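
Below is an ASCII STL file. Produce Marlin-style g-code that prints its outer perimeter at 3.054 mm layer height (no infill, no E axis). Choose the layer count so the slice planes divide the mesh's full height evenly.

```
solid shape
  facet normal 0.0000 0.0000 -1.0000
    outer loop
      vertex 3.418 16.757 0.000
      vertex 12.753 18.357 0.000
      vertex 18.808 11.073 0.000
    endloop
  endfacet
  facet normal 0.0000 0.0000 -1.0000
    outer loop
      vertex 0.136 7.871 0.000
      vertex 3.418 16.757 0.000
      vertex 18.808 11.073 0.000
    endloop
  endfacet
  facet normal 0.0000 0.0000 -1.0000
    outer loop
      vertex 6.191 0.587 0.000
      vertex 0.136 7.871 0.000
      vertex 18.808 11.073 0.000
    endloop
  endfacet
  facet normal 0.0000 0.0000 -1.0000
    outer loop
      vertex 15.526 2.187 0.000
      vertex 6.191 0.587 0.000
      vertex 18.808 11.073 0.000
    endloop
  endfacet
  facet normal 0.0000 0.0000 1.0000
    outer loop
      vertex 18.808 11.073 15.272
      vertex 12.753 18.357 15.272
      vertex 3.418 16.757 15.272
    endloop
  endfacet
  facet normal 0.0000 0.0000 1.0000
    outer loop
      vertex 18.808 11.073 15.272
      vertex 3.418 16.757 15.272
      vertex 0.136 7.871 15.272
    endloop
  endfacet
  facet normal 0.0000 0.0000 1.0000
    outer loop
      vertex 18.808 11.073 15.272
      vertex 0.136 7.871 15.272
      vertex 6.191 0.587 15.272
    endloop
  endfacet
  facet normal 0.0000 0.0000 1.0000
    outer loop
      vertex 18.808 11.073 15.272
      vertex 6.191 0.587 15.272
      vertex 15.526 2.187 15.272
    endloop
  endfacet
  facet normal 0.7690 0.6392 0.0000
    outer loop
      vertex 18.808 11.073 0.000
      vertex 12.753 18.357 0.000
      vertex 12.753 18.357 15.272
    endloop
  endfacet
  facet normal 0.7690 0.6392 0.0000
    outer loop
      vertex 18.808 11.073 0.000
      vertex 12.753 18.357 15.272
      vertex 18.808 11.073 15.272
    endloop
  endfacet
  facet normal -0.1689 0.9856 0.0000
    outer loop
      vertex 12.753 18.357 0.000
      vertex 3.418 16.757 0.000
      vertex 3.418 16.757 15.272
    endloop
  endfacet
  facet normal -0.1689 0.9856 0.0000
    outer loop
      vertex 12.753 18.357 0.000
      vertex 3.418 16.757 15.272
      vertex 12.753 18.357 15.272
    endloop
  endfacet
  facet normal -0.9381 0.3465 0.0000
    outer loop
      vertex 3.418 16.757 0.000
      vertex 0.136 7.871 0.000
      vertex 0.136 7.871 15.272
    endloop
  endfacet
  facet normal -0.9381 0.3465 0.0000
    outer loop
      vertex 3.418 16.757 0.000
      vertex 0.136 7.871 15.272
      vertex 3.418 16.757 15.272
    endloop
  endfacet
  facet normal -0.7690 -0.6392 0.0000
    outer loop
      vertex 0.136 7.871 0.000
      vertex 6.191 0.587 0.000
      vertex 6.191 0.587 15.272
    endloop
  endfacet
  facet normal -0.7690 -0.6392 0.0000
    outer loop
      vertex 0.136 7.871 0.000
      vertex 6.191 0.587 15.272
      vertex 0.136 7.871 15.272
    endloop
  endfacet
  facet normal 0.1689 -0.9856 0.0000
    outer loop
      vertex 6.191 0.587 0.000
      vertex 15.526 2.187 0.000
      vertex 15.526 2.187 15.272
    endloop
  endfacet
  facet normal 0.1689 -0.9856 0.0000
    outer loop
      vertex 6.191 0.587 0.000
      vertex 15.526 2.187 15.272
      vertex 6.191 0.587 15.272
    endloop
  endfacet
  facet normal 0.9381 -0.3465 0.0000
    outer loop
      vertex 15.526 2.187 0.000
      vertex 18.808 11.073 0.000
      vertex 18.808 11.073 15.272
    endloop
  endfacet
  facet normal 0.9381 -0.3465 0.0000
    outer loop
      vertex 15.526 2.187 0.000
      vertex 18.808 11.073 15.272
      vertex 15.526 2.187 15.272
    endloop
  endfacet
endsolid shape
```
; perimeter-only toolpath
G21 ; units = mm
G90 ; absolute positioning
G28 ; home
; layer 1
G0 Z3.054
G0 X18.808 Y11.073
G1 X12.753 Y18.357
G1 X3.418 Y16.757
G1 X0.136 Y7.871
G1 X6.191 Y0.587
G1 X15.526 Y2.187
G1 X18.808 Y11.073
; layer 2
G0 Z6.109
G0 X18.808 Y11.073
G1 X12.753 Y18.357
G1 X3.418 Y16.757
G1 X0.136 Y7.871
G1 X6.191 Y0.587
G1 X15.526 Y2.187
G1 X18.808 Y11.073
; layer 3
G0 Z9.163
G0 X18.808 Y11.073
G1 X12.753 Y18.357
G1 X3.418 Y16.757
G1 X0.136 Y7.871
G1 X6.191 Y0.587
G1 X15.526 Y2.187
G1 X18.808 Y11.073
; layer 4
G0 Z12.218
G0 X18.808 Y11.073
G1 X12.753 Y18.357
G1 X3.418 Y16.757
G1 X0.136 Y7.871
G1 X6.191 Y0.587
G1 X15.526 Y2.187
G1 X18.808 Y11.073
; layer 5
G0 Z15.272
G0 X18.808 Y11.073
G1 X12.753 Y18.357
G1 X3.418 Y16.757
G1 X0.136 Y7.871
G1 X6.191 Y0.587
G1 X15.526 Y2.187
G1 X18.808 Y11.073
M2 ; end

The solid is a regular 6-sided prism (a cylinder approximated with 6 flat sides), circumscribed radius ≈ 9.47 mm, height ≈ 15.3 mm. Slicing at Δz = 3.054 mm — 5 equal slices spanning the solid's height, so layer i sits at z = i·h/5 — gives 5 non-empty perimeters. Each is a 6-segment closed polygon; G0 lifts to the layer z and rapids to the start vertex, then G1 traces the edges.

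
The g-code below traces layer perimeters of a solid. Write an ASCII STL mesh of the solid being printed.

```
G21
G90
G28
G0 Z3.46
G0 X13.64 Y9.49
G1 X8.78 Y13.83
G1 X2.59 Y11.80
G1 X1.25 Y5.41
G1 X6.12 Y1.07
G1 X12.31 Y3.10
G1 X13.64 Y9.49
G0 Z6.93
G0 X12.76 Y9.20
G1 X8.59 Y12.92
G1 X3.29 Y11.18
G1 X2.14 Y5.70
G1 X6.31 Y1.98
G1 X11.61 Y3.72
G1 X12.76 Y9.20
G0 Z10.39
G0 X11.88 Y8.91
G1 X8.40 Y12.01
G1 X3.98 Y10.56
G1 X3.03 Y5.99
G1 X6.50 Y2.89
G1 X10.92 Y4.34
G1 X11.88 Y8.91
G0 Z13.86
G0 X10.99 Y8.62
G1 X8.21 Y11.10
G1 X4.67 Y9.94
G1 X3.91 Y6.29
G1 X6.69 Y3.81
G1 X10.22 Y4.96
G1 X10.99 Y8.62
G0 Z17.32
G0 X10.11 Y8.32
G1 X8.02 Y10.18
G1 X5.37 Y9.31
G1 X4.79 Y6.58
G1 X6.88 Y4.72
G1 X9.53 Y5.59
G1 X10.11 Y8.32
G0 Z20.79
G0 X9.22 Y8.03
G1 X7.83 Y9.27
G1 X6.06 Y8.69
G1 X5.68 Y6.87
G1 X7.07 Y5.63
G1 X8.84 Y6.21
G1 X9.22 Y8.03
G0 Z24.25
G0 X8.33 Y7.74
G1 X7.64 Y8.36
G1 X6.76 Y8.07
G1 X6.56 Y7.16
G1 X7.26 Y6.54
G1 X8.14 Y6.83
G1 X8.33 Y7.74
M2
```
solid part
  facet normal 0.0000 0.0000 -1.0000
    outer loop
      vertex 1.90 12.42 0.00
      vertex 8.97 14.74 0.00
      vertex 14.53 9.78 0.00
    endloop
  endfacet
  facet normal 0.0000 0.0000 -1.0000
    outer loop
      vertex 0.37 5.12 0.00
      vertex 1.90 12.42 0.00
      vertex 14.53 9.78 0.00
    endloop
  endfacet
  facet normal 0.0000 0.0000 -1.0000
    outer loop
      vertex 5.93 0.16 0.00
      vertex 0.37 5.12 0.00
      vertex 14.53 9.78 0.00
    endloop
  endfacet
  facet normal 0.0000 0.0000 -1.0000
    outer loop
      vertex 13.00 2.48 0.00
      vertex 5.93 0.16 0.00
      vertex 14.53 9.78 0.00
    endloop
  endfacet
  facet normal 0.6484 0.7268 0.2267
    outer loop
      vertex 14.53 9.78 0.00
      vertex 8.97 14.74 0.00
      vertex 7.45 7.45 27.72
    endloop
  endfacet
  facet normal -0.3037 0.9254 0.2267
    outer loop
      vertex 8.97 14.74 0.00
      vertex 1.90 12.42 0.00
      vertex 7.45 7.45 27.72
    endloop
  endfacet
  facet normal -0.9533 0.1998 0.2267
    outer loop
      vertex 1.90 12.42 0.00
      vertex 0.37 5.12 0.00
      vertex 7.45 7.45 27.72
    endloop
  endfacet
  facet normal -0.6484 -0.7268 0.2267
    outer loop
      vertex 0.37 5.12 0.00
      vertex 5.93 0.16 0.00
      vertex 7.45 7.45 27.72
    endloop
  endfacet
  facet normal 0.3037 -0.9254 0.2267
    outer loop
      vertex 5.93 0.16 0.00
      vertex 13.00 2.48 0.00
      vertex 7.45 7.45 27.72
    endloop
  endfacet
  facet normal 0.9533 -0.1998 0.2267
    outer loop
      vertex 13.00 2.48 0.00
      vertex 14.53 9.78 0.00
      vertex 7.45 7.45 27.72
    endloop
  endfacet
endsolid part

The G0 Z moves step by Δz≈3.46 mm. The G1 loops shrink linearly with z, so the solid tapers from its base footprint up to z≈27.7. Closing with a flat bottom cap and the tapered top and triangulating gives 10 facets — a regular 6-sided pyramid, base circumscribed radius ≈ 7.45 mm, apex at z ≈ 27.7 mm.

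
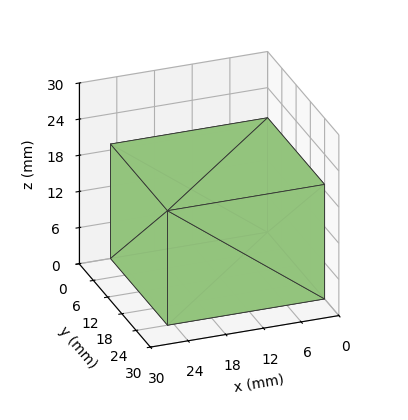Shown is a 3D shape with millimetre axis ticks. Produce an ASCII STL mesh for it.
Reading the render: the shape is a rectangular box, roughly 25 × 24 mm footprint and 19 mm tall (dimensions read to the nearest mm from the axis ticks). For the STL, each face is triangulated and given an outward normal.

solid part
  facet normal 0.0000 0.0000 -1.0000
    outer loop
      vertex 25.00 24.00 0.00
      vertex 25.00 0.00 0.00
      vertex 0.00 0.00 0.00
    endloop
  endfacet
  facet normal 0.0000 0.0000 -1.0000
    outer loop
      vertex 0.00 24.00 0.00
      vertex 25.00 24.00 0.00
      vertex 0.00 0.00 0.00
    endloop
  endfacet
  facet normal 0.0000 0.0000 1.0000
    outer loop
      vertex 0.00 0.00 19.00
      vertex 25.00 0.00 19.00
      vertex 25.00 24.00 19.00
    endloop
  endfacet
  facet normal 0.0000 0.0000 1.0000
    outer loop
      vertex 0.00 0.00 19.00
      vertex 25.00 24.00 19.00
      vertex 0.00 24.00 19.00
    endloop
  endfacet
  facet normal 0.0000 -1.0000 0.0000
    outer loop
      vertex 0.00 0.00 0.00
      vertex 25.00 0.00 0.00
      vertex 25.00 0.00 19.00
    endloop
  endfacet
  facet normal 0.0000 -1.0000 0.0000
    outer loop
      vertex 0.00 0.00 0.00
      vertex 25.00 0.00 19.00
      vertex 0.00 0.00 19.00
    endloop
  endfacet
  facet normal 0.0000 1.0000 0.0000
    outer loop
      vertex 25.00 24.00 19.00
      vertex 25.00 24.00 0.00
      vertex 0.00 24.00 0.00
    endloop
  endfacet
  facet normal 0.0000 1.0000 0.0000
    outer loop
      vertex 0.00 24.00 19.00
      vertex 25.00 24.00 19.00
      vertex 0.00 24.00 0.00
    endloop
  endfacet
  facet normal -1.0000 0.0000 0.0000
    outer loop
      vertex 0.00 24.00 19.00
      vertex 0.00 24.00 0.00
      vertex 0.00 0.00 0.00
    endloop
  endfacet
  facet normal -1.0000 0.0000 0.0000
    outer loop
      vertex 0.00 0.00 19.00
      vertex 0.00 24.00 19.00
      vertex 0.00 0.00 0.00
    endloop
  endfacet
  facet normal 1.0000 0.0000 0.0000
    outer loop
      vertex 25.00 0.00 0.00
      vertex 25.00 24.00 0.00
      vertex 25.00 24.00 19.00
    endloop
  endfacet
  facet normal 1.0000 0.0000 0.0000
    outer loop
      vertex 25.00 0.00 0.00
      vertex 25.00 24.00 19.00
      vertex 25.00 0.00 19.00
    endloop
  endfacet
endsolid part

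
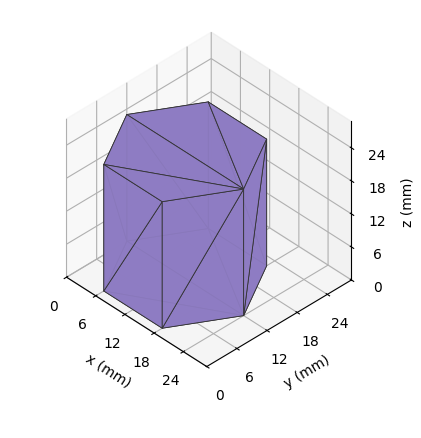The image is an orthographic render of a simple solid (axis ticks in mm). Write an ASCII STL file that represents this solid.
Reading the render: the shape is a regular 6-sided prism (a cylinder approximated with 6 flat sides), circumscribed radius ≈ 12 mm, height ≈ 23 mm (dimensions read to the nearest mm from the axis ticks). For the STL, each face is triangulated and given an outward normal.

solid part
  facet normal 0.0000 0.0000 -1.0000
    outer loop
      vertex 6.000 22.392 0.000
      vertex 18.000 22.392 0.000
      vertex 24.000 12.000 0.000
    endloop
  endfacet
  facet normal 0.0000 0.0000 -1.0000
    outer loop
      vertex 0.000 12.000 0.000
      vertex 6.000 22.392 0.000
      vertex 24.000 12.000 0.000
    endloop
  endfacet
  facet normal 0.0000 0.0000 -1.0000
    outer loop
      vertex 6.000 1.608 0.000
      vertex 0.000 12.000 0.000
      vertex 24.000 12.000 0.000
    endloop
  endfacet
  facet normal 0.0000 0.0000 -1.0000
    outer loop
      vertex 18.000 1.608 0.000
      vertex 6.000 1.608 0.000
      vertex 24.000 12.000 0.000
    endloop
  endfacet
  facet normal 0.0000 0.0000 1.0000
    outer loop
      vertex 24.000 12.000 23.000
      vertex 18.000 22.392 23.000
      vertex 6.000 22.392 23.000
    endloop
  endfacet
  facet normal 0.0000 0.0000 1.0000
    outer loop
      vertex 24.000 12.000 23.000
      vertex 6.000 22.392 23.000
      vertex 0.000 12.000 23.000
    endloop
  endfacet
  facet normal 0.0000 0.0000 1.0000
    outer loop
      vertex 24.000 12.000 23.000
      vertex 0.000 12.000 23.000
      vertex 6.000 1.608 23.000
    endloop
  endfacet
  facet normal 0.0000 0.0000 1.0000
    outer loop
      vertex 24.000 12.000 23.000
      vertex 6.000 1.608 23.000
      vertex 18.000 1.608 23.000
    endloop
  endfacet
  facet normal 0.8660 0.5000 0.0000
    outer loop
      vertex 24.000 12.000 0.000
      vertex 18.000 22.392 0.000
      vertex 18.000 22.392 23.000
    endloop
  endfacet
  facet normal 0.8660 0.5000 0.0000
    outer loop
      vertex 24.000 12.000 0.000
      vertex 18.000 22.392 23.000
      vertex 24.000 12.000 23.000
    endloop
  endfacet
  facet normal 0.0000 1.0000 0.0000
    outer loop
      vertex 18.000 22.392 0.000
      vertex 6.000 22.392 0.000
      vertex 6.000 22.392 23.000
    endloop
  endfacet
  facet normal 0.0000 1.0000 0.0000
    outer loop
      vertex 18.000 22.392 0.000
      vertex 6.000 22.392 23.000
      vertex 18.000 22.392 23.000
    endloop
  endfacet
  facet normal -0.8660 0.5000 0.0000
    outer loop
      vertex 6.000 22.392 0.000
      vertex 0.000 12.000 0.000
      vertex 0.000 12.000 23.000
    endloop
  endfacet
  facet normal -0.8660 0.5000 0.0000
    outer loop
      vertex 6.000 22.392 0.000
      vertex 0.000 12.000 23.000
      vertex 6.000 22.392 23.000
    endloop
  endfacet
  facet normal -0.8660 -0.5000 0.0000
    outer loop
      vertex 0.000 12.000 0.000
      vertex 6.000 1.608 0.000
      vertex 6.000 1.608 23.000
    endloop
  endfacet
  facet normal -0.8660 -0.5000 0.0000
    outer loop
      vertex 0.000 12.000 0.000
      vertex 6.000 1.608 23.000
      vertex 0.000 12.000 23.000
    endloop
  endfacet
  facet normal 0.0000 -1.0000 0.0000
    outer loop
      vertex 6.000 1.608 0.000
      vertex 18.000 1.608 0.000
      vertex 18.000 1.608 23.000
    endloop
  endfacet
  facet normal 0.0000 -1.0000 0.0000
    outer loop
      vertex 6.000 1.608 0.000
      vertex 18.000 1.608 23.000
      vertex 6.000 1.608 23.000
    endloop
  endfacet
  facet normal 0.8660 -0.5000 0.0000
    outer loop
      vertex 18.000 1.608 0.000
      vertex 24.000 12.000 0.000
      vertex 24.000 12.000 23.000
    endloop
  endfacet
  facet normal 0.8660 -0.5000 0.0000
    outer loop
      vertex 18.000 1.608 0.000
      vertex 24.000 12.000 23.000
      vertex 18.000 1.608 23.000
    endloop
  endfacet
endsolid part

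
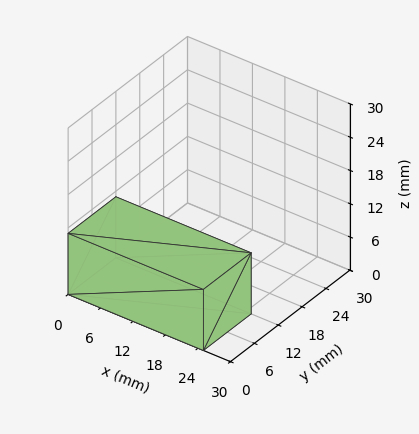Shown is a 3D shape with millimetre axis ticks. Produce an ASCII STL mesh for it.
Reading the render: the shape is a rectangular box, roughly 25 × 12 mm footprint and 11 mm tall (dimensions read to the nearest mm from the axis ticks). For the STL, each face is triangulated and given an outward normal.

solid part
  facet normal 0.0000 0.0000 -1.0000
    outer loop
      vertex 25.000 12.000 0.000
      vertex 25.000 0.000 0.000
      vertex 0.000 0.000 0.000
    endloop
  endfacet
  facet normal 0.0000 0.0000 -1.0000
    outer loop
      vertex 0.000 12.000 0.000
      vertex 25.000 12.000 0.000
      vertex 0.000 0.000 0.000
    endloop
  endfacet
  facet normal 0.0000 0.0000 1.0000
    outer loop
      vertex 0.000 0.000 11.000
      vertex 25.000 0.000 11.000
      vertex 25.000 12.000 11.000
    endloop
  endfacet
  facet normal 0.0000 0.0000 1.0000
    outer loop
      vertex 0.000 0.000 11.000
      vertex 25.000 12.000 11.000
      vertex 0.000 12.000 11.000
    endloop
  endfacet
  facet normal 0.0000 -1.0000 0.0000
    outer loop
      vertex 0.000 0.000 0.000
      vertex 25.000 0.000 0.000
      vertex 25.000 0.000 11.000
    endloop
  endfacet
  facet normal 0.0000 -1.0000 0.0000
    outer loop
      vertex 0.000 0.000 0.000
      vertex 25.000 0.000 11.000
      vertex 0.000 0.000 11.000
    endloop
  endfacet
  facet normal 0.0000 1.0000 0.0000
    outer loop
      vertex 25.000 12.000 11.000
      vertex 25.000 12.000 0.000
      vertex 0.000 12.000 0.000
    endloop
  endfacet
  facet normal 0.0000 1.0000 0.0000
    outer loop
      vertex 0.000 12.000 11.000
      vertex 25.000 12.000 11.000
      vertex 0.000 12.000 0.000
    endloop
  endfacet
  facet normal -1.0000 0.0000 0.0000
    outer loop
      vertex 0.000 12.000 11.000
      vertex 0.000 12.000 0.000
      vertex 0.000 0.000 0.000
    endloop
  endfacet
  facet normal -1.0000 0.0000 0.0000
    outer loop
      vertex 0.000 0.000 11.000
      vertex 0.000 12.000 11.000
      vertex 0.000 0.000 0.000
    endloop
  endfacet
  facet normal 1.0000 0.0000 0.0000
    outer loop
      vertex 25.000 0.000 0.000
      vertex 25.000 12.000 0.000
      vertex 25.000 12.000 11.000
    endloop
  endfacet
  facet normal 1.0000 0.0000 0.0000
    outer loop
      vertex 25.000 0.000 0.000
      vertex 25.000 12.000 11.000
      vertex 25.000 0.000 11.000
    endloop
  endfacet
endsolid part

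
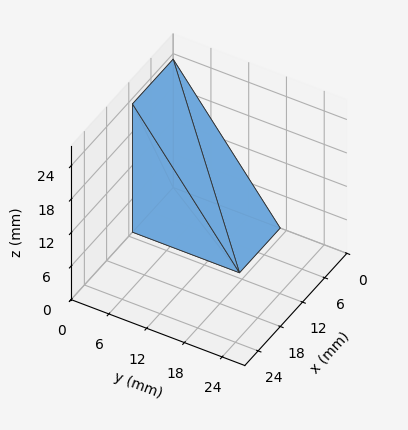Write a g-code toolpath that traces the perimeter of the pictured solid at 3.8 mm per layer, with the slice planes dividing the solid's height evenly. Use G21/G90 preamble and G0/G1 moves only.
Reading the render: the shape is a wedge (ramp): 11 × 17 mm base, rising to 23 mm along the y=0 edge and sloping linearly to z=0 at y=17 (dimensions read to the nearest mm from the axis ticks). For the g-code, the solid's height is divided into equal slices at the stated Δz and each level perimeter traced with G1 moves after a G0 lift.

; perimeter-only toolpath
G21 ; units = mm
G90 ; absolute positioning
G28 ; home
; layer 1
G0 Z3.8
G0 X0.0 Y0.0
G1 X11.0 Y0.0
G1 X11.0 Y14.2
G1 X0.0 Y14.2
G1 X0.0 Y0.0
; layer 2
G0 Z7.7
G0 X0.0 Y0.0
G1 X11.0 Y0.0
G1 X11.0 Y11.3
G1 X0.0 Y11.3
G1 X0.0 Y0.0
; layer 3
G0 Z11.5
G0 X0.0 Y0.0
G1 X11.0 Y0.0
G1 X11.0 Y8.5
G1 X0.0 Y8.5
G1 X0.0 Y0.0
; layer 4
G0 Z15.3
G0 X0.0 Y0.0
G1 X11.0 Y0.0
G1 X11.0 Y5.7
G1 X0.0 Y5.7
G1 X0.0 Y0.0
; layer 5
G0 Z19.2
G0 X0.0 Y0.0
G1 X11.0 Y0.0
G1 X11.0 Y2.8
G1 X0.0 Y2.8
G1 X0.0 Y0.0
M2 ; end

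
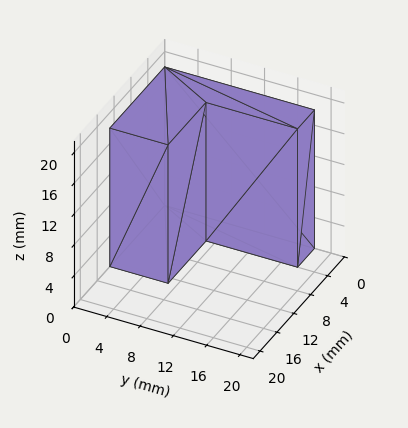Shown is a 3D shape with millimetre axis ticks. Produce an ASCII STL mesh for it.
Reading the render: the shape is an L-shaped prism: outer 13 × 18 mm, arm thicknesses ≈ 7 mm (horizontal) and 4 mm (vertical), extruded 18 mm in z (dimensions read to the nearest mm from the axis ticks). For the STL, each face is triangulated and given an outward normal.

solid part
  facet normal 0.0000 0.0000 -1.0000
    outer loop
      vertex 13.00 7.00 0.00
      vertex 13.00 0.00 0.00
      vertex 0.00 0.00 0.00
    endloop
  endfacet
  facet normal 0.0000 0.0000 -1.0000
    outer loop
      vertex 4.00 7.00 0.00
      vertex 13.00 7.00 0.00
      vertex 0.00 0.00 0.00
    endloop
  endfacet
  facet normal 0.0000 0.0000 -1.0000
    outer loop
      vertex 4.00 18.00 0.00
      vertex 4.00 7.00 0.00
      vertex 0.00 0.00 0.00
    endloop
  endfacet
  facet normal 0.0000 0.0000 -1.0000
    outer loop
      vertex 0.00 18.00 0.00
      vertex 4.00 18.00 0.00
      vertex 0.00 0.00 0.00
    endloop
  endfacet
  facet normal 0.0000 0.0000 1.0000
    outer loop
      vertex 0.00 0.00 18.00
      vertex 13.00 0.00 18.00
      vertex 13.00 7.00 18.00
    endloop
  endfacet
  facet normal 0.0000 0.0000 1.0000
    outer loop
      vertex 0.00 0.00 18.00
      vertex 13.00 7.00 18.00
      vertex 4.00 7.00 18.00
    endloop
  endfacet
  facet normal 0.0000 0.0000 1.0000
    outer loop
      vertex 0.00 0.00 18.00
      vertex 4.00 7.00 18.00
      vertex 4.00 18.00 18.00
    endloop
  endfacet
  facet normal 0.0000 0.0000 1.0000
    outer loop
      vertex 0.00 0.00 18.00
      vertex 4.00 18.00 18.00
      vertex 0.00 18.00 18.00
    endloop
  endfacet
  facet normal 0.0000 -1.0000 0.0000
    outer loop
      vertex 0.00 0.00 0.00
      vertex 13.00 0.00 0.00
      vertex 13.00 0.00 18.00
    endloop
  endfacet
  facet normal 0.0000 -1.0000 0.0000
    outer loop
      vertex 0.00 0.00 0.00
      vertex 13.00 0.00 18.00
      vertex 0.00 0.00 18.00
    endloop
  endfacet
  facet normal 1.0000 0.0000 0.0000
    outer loop
      vertex 13.00 0.00 0.00
      vertex 13.00 7.00 0.00
      vertex 13.00 7.00 18.00
    endloop
  endfacet
  facet normal 1.0000 0.0000 0.0000
    outer loop
      vertex 13.00 0.00 0.00
      vertex 13.00 7.00 18.00
      vertex 13.00 0.00 18.00
    endloop
  endfacet
  facet normal 0.0000 1.0000 0.0000
    outer loop
      vertex 13.00 7.00 0.00
      vertex 4.00 7.00 0.00
      vertex 4.00 7.00 18.00
    endloop
  endfacet
  facet normal 0.0000 1.0000 0.0000
    outer loop
      vertex 13.00 7.00 0.00
      vertex 4.00 7.00 18.00
      vertex 13.00 7.00 18.00
    endloop
  endfacet
  facet normal 1.0000 0.0000 0.0000
    outer loop
      vertex 4.00 7.00 0.00
      vertex 4.00 18.00 0.00
      vertex 4.00 18.00 18.00
    endloop
  endfacet
  facet normal 1.0000 0.0000 0.0000
    outer loop
      vertex 4.00 7.00 0.00
      vertex 4.00 18.00 18.00
      vertex 4.00 7.00 18.00
    endloop
  endfacet
  facet normal 0.0000 1.0000 0.0000
    outer loop
      vertex 4.00 18.00 0.00
      vertex 0.00 18.00 0.00
      vertex 0.00 18.00 18.00
    endloop
  endfacet
  facet normal 0.0000 1.0000 0.0000
    outer loop
      vertex 4.00 18.00 0.00
      vertex 0.00 18.00 18.00
      vertex 4.00 18.00 18.00
    endloop
  endfacet
  facet normal -1.0000 0.0000 0.0000
    outer loop
      vertex 0.00 18.00 0.00
      vertex 0.00 0.00 0.00
      vertex 0.00 0.00 18.00
    endloop
  endfacet
  facet normal -1.0000 0.0000 0.0000
    outer loop
      vertex 0.00 18.00 0.00
      vertex 0.00 0.00 18.00
      vertex 0.00 18.00 18.00
    endloop
  endfacet
endsolid part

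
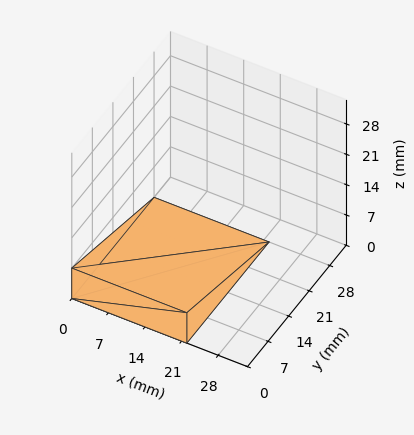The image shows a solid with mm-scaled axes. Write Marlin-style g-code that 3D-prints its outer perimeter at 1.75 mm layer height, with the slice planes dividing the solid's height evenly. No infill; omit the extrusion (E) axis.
Reading the render: the shape is a wedge (ramp): 22 × 28 mm base, rising to 7 mm along the y=0 edge and sloping linearly to z=0 at y=28 (dimensions read to the nearest mm from the axis ticks). For the g-code, the solid's height is divided into equal slices at the stated Δz and each level perimeter traced with G1 moves after a G0 lift.

; perimeter-only toolpath
G21 ; units = mm
G90 ; absolute positioning
G28 ; home
; layer 1
G0 Z1.75
G0 X0.00 Y0.00
G1 X22.00 Y0.00
G1 X22.00 Y21.00
G1 X0.00 Y21.00
G1 X0.00 Y0.00
; layer 2
G0 Z3.50
G0 X0.00 Y0.00
G1 X22.00 Y0.00
G1 X22.00 Y14.00
G1 X0.00 Y14.00
G1 X0.00 Y0.00
; layer 3
G0 Z5.25
G0 X0.00 Y0.00
G1 X22.00 Y0.00
G1 X22.00 Y7.00
G1 X0.00 Y7.00
G1 X0.00 Y0.00
M2 ; end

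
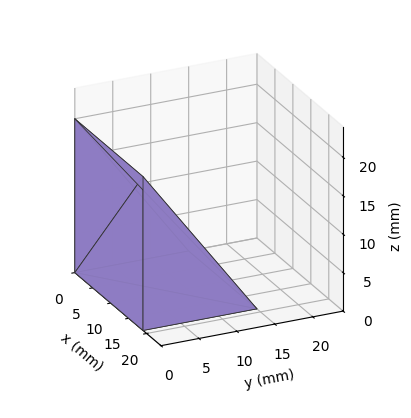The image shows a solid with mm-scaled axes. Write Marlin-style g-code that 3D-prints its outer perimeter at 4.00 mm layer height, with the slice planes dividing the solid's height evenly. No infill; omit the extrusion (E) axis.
Reading the render: the shape is a wedge (ramp): 19 × 15 mm base, rising to 20 mm along the y=0 edge and sloping linearly to z=0 at y=15 (dimensions read to the nearest mm from the axis ticks). For the g-code, the solid's height is divided into equal slices at the stated Δz and each level perimeter traced with G1 moves after a G0 lift.

; perimeter-only toolpath
G21 ; units = mm
G90 ; absolute positioning
G28 ; home
; layer 1
G0 Z4.00
G0 X0.00 Y0.00
G1 X19.00 Y0.00
G1 X19.00 Y12.00
G1 X0.00 Y12.00
G1 X0.00 Y0.00
; layer 2
G0 Z8.00
G0 X0.00 Y0.00
G1 X19.00 Y0.00
G1 X19.00 Y9.00
G1 X0.00 Y9.00
G1 X0.00 Y0.00
; layer 3
G0 Z12.00
G0 X0.00 Y0.00
G1 X19.00 Y0.00
G1 X19.00 Y6.00
G1 X0.00 Y6.00
G1 X0.00 Y0.00
; layer 4
G0 Z16.00
G0 X0.00 Y0.00
G1 X19.00 Y0.00
G1 X19.00 Y3.00
G1 X0.00 Y3.00
G1 X0.00 Y0.00
M2 ; end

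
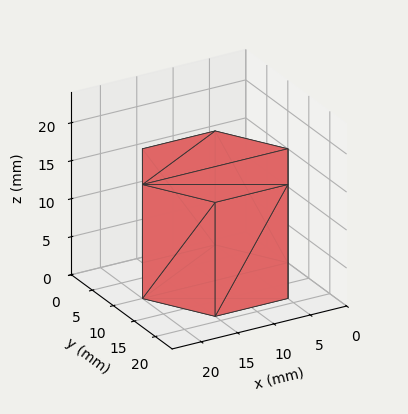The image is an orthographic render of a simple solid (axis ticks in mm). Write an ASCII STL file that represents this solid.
Reading the render: the shape is a regular 6-sided prism (a cylinder approximated with 6 flat sides), circumscribed radius ≈ 10 mm, height ≈ 15 mm (dimensions read to the nearest mm from the axis ticks). For the STL, each face is triangulated and given an outward normal.

solid part
  facet normal 0.0000 0.0000 -1.0000
    outer loop
      vertex 5.000 18.660 0.000
      vertex 15.000 18.660 0.000
      vertex 20.000 10.000 0.000
    endloop
  endfacet
  facet normal 0.0000 0.0000 -1.0000
    outer loop
      vertex 0.000 10.000 0.000
      vertex 5.000 18.660 0.000
      vertex 20.000 10.000 0.000
    endloop
  endfacet
  facet normal 0.0000 0.0000 -1.0000
    outer loop
      vertex 5.000 1.340 0.000
      vertex 0.000 10.000 0.000
      vertex 20.000 10.000 0.000
    endloop
  endfacet
  facet normal 0.0000 0.0000 -1.0000
    outer loop
      vertex 15.000 1.340 0.000
      vertex 5.000 1.340 0.000
      vertex 20.000 10.000 0.000
    endloop
  endfacet
  facet normal 0.0000 0.0000 1.0000
    outer loop
      vertex 20.000 10.000 15.000
      vertex 15.000 18.660 15.000
      vertex 5.000 18.660 15.000
    endloop
  endfacet
  facet normal 0.0000 0.0000 1.0000
    outer loop
      vertex 20.000 10.000 15.000
      vertex 5.000 18.660 15.000
      vertex 0.000 10.000 15.000
    endloop
  endfacet
  facet normal 0.0000 0.0000 1.0000
    outer loop
      vertex 20.000 10.000 15.000
      vertex 0.000 10.000 15.000
      vertex 5.000 1.340 15.000
    endloop
  endfacet
  facet normal 0.0000 0.0000 1.0000
    outer loop
      vertex 20.000 10.000 15.000
      vertex 5.000 1.340 15.000
      vertex 15.000 1.340 15.000
    endloop
  endfacet
  facet normal 0.8660 0.5000 0.0000
    outer loop
      vertex 20.000 10.000 0.000
      vertex 15.000 18.660 0.000
      vertex 15.000 18.660 15.000
    endloop
  endfacet
  facet normal 0.8660 0.5000 0.0000
    outer loop
      vertex 20.000 10.000 0.000
      vertex 15.000 18.660 15.000
      vertex 20.000 10.000 15.000
    endloop
  endfacet
  facet normal 0.0000 1.0000 0.0000
    outer loop
      vertex 15.000 18.660 0.000
      vertex 5.000 18.660 0.000
      vertex 5.000 18.660 15.000
    endloop
  endfacet
  facet normal 0.0000 1.0000 0.0000
    outer loop
      vertex 15.000 18.660 0.000
      vertex 5.000 18.660 15.000
      vertex 15.000 18.660 15.000
    endloop
  endfacet
  facet normal -0.8660 0.5000 0.0000
    outer loop
      vertex 5.000 18.660 0.000
      vertex 0.000 10.000 0.000
      vertex 0.000 10.000 15.000
    endloop
  endfacet
  facet normal -0.8660 0.5000 0.0000
    outer loop
      vertex 5.000 18.660 0.000
      vertex 0.000 10.000 15.000
      vertex 5.000 18.660 15.000
    endloop
  endfacet
  facet normal -0.8660 -0.5000 0.0000
    outer loop
      vertex 0.000 10.000 0.000
      vertex 5.000 1.340 0.000
      vertex 5.000 1.340 15.000
    endloop
  endfacet
  facet normal -0.8660 -0.5000 0.0000
    outer loop
      vertex 0.000 10.000 0.000
      vertex 5.000 1.340 15.000
      vertex 0.000 10.000 15.000
    endloop
  endfacet
  facet normal 0.0000 -1.0000 0.0000
    outer loop
      vertex 5.000 1.340 0.000
      vertex 15.000 1.340 0.000
      vertex 15.000 1.340 15.000
    endloop
  endfacet
  facet normal 0.0000 -1.0000 0.0000
    outer loop
      vertex 5.000 1.340 0.000
      vertex 15.000 1.340 15.000
      vertex 5.000 1.340 15.000
    endloop
  endfacet
  facet normal 0.8660 -0.5000 0.0000
    outer loop
      vertex 15.000 1.340 0.000
      vertex 20.000 10.000 0.000
      vertex 20.000 10.000 15.000
    endloop
  endfacet
  facet normal 0.8660 -0.5000 0.0000
    outer loop
      vertex 15.000 1.340 0.000
      vertex 20.000 10.000 15.000
      vertex 15.000 1.340 15.000
    endloop
  endfacet
endsolid part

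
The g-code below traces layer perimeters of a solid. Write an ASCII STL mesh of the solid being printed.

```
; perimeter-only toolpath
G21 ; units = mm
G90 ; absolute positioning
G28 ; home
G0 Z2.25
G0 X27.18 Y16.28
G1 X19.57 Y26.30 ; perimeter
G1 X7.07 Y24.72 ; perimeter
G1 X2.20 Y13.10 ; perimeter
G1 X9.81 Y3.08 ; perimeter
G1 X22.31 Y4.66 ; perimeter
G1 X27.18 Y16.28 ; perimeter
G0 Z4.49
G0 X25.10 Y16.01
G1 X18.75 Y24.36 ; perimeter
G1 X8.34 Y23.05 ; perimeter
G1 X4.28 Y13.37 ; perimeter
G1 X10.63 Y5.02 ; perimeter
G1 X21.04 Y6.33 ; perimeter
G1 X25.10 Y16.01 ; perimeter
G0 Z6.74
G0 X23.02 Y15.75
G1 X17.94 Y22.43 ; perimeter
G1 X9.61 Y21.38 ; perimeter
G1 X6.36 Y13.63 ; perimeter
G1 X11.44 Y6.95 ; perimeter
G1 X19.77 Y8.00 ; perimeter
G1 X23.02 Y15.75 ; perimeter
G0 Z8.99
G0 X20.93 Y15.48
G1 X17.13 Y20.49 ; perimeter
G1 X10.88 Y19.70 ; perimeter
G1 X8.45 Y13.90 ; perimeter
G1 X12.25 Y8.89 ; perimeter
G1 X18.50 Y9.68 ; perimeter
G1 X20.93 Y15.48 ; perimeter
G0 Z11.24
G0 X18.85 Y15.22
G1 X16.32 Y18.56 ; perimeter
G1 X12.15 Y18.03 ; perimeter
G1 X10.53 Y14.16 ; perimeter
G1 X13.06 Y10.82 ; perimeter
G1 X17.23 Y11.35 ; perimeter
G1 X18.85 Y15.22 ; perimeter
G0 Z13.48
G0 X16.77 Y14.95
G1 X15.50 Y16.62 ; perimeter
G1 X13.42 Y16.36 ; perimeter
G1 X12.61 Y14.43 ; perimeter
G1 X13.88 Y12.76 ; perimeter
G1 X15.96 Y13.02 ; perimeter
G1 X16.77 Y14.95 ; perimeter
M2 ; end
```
solid part
  facet normal 0.0000 0.0000 -1.0000
    outer loop
      vertex 5.80 26.39 0.00
      vertex 20.38 28.23 0.00
      vertex 29.26 16.54 0.00
    endloop
  endfacet
  facet normal 0.0000 0.0000 -1.0000
    outer loop
      vertex 0.12 12.84 0.00
      vertex 5.80 26.39 0.00
      vertex 29.26 16.54 0.00
    endloop
  endfacet
  facet normal 0.0000 0.0000 -1.0000
    outer loop
      vertex 9.00 1.15 0.00
      vertex 0.12 12.84 0.00
      vertex 29.26 16.54 0.00
    endloop
  endfacet
  facet normal 0.0000 0.0000 -1.0000
    outer loop
      vertex 23.58 2.99 0.00
      vertex 9.00 1.15 0.00
      vertex 29.26 16.54 0.00
    endloop
  endfacet
  facet normal 0.6192 0.4703 0.6288
    outer loop
      vertex 29.26 16.54 0.00
      vertex 20.38 28.23 0.00
      vertex 14.69 14.69 15.73
    endloop
  endfacet
  facet normal -0.0974 0.7714 0.6288
    outer loop
      vertex 20.38 28.23 0.00
      vertex 5.80 26.39 0.00
      vertex 14.69 14.69 15.73
    endloop
  endfacet
  facet normal -0.7171 0.3006 0.6288
    outer loop
      vertex 5.80 26.39 0.00
      vertex 0.12 12.84 0.00
      vertex 14.69 14.69 15.73
    endloop
  endfacet
  facet normal -0.6192 -0.4703 0.6288
    outer loop
      vertex 0.12 12.84 0.00
      vertex 9.00 1.15 0.00
      vertex 14.69 14.69 15.73
    endloop
  endfacet
  facet normal 0.0974 -0.7714 0.6288
    outer loop
      vertex 9.00 1.15 0.00
      vertex 23.58 2.99 0.00
      vertex 14.69 14.69 15.73
    endloop
  endfacet
  facet normal 0.7171 -0.3006 0.6288
    outer loop
      vertex 23.58 2.99 0.00
      vertex 29.26 16.54 0.00
      vertex 14.69 14.69 15.73
    endloop
  endfacet
endsolid part

The G0 Z moves step by Δz≈2.25 mm. The G1 loops shrink linearly with z, so the solid tapers from its base footprint up to z≈15.7. Closing with a flat bottom cap and the tapered top and triangulating gives 10 facets — a regular 6-sided pyramid, base circumscribed radius ≈ 14.7 mm, apex at z ≈ 15.7 mm.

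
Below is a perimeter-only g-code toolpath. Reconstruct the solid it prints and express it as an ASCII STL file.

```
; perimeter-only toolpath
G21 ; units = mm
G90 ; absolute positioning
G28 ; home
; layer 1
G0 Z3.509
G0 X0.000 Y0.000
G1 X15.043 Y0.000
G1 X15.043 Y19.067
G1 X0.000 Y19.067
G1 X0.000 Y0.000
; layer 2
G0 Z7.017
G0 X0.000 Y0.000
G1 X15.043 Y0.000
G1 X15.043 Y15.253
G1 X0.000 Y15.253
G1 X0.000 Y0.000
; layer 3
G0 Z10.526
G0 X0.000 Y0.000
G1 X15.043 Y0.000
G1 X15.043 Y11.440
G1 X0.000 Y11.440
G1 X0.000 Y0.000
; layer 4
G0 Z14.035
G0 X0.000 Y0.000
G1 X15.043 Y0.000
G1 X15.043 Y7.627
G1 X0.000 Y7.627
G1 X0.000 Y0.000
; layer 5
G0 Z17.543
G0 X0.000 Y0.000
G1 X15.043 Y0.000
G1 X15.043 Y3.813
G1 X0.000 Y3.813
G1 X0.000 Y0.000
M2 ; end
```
solid part
  facet normal 0.0000 0.0000 -1.0000
    outer loop
      vertex 15.043 22.880 0.000
      vertex 15.043 0.000 0.000
      vertex 0.000 0.000 0.000
    endloop
  endfacet
  facet normal 0.0000 0.0000 -1.0000
    outer loop
      vertex 0.000 22.880 0.000
      vertex 15.043 22.880 0.000
      vertex 0.000 0.000 0.000
    endloop
  endfacet
  facet normal 0.0000 -1.0000 0.0000
    outer loop
      vertex 0.000 0.000 0.000
      vertex 15.043 0.000 0.000
      vertex 15.043 0.000 21.052
    endloop
  endfacet
  facet normal 0.0000 -1.0000 0.0000
    outer loop
      vertex 0.000 0.000 0.000
      vertex 15.043 0.000 21.052
      vertex 0.000 0.000 21.052
    endloop
  endfacet
  facet normal 0.0000 0.6771 0.7359
    outer loop
      vertex 0.000 0.000 21.052
      vertex 15.043 0.000 21.052
      vertex 15.043 22.880 0.000
    endloop
  endfacet
  facet normal 0.0000 0.6771 0.7359
    outer loop
      vertex 0.000 0.000 21.052
      vertex 15.043 22.880 0.000
      vertex 0.000 22.880 0.000
    endloop
  endfacet
  facet normal -1.0000 0.0000 0.0000
    outer loop
      vertex 0.000 0.000 21.052
      vertex 0.000 22.880 0.000
      vertex 0.000 0.000 0.000
    endloop
  endfacet
  facet normal 1.0000 0.0000 0.0000
    outer loop
      vertex 15.043 0.000 0.000
      vertex 15.043 22.880 0.000
      vertex 15.043 0.000 21.052
    endloop
  endfacet
endsolid part

The G0 Z moves step by Δz≈3.509 mm. The G1 loops shrink linearly with z, so the solid tapers from its base footprint up to z≈21.1. Closing with a flat bottom cap and the tapered top and triangulating gives 8 facets — a wedge (ramp): 15 × 22.9 mm base, rising to 21.1 mm along the y=0 edge and sloping linearly to z=0 at y=22.9.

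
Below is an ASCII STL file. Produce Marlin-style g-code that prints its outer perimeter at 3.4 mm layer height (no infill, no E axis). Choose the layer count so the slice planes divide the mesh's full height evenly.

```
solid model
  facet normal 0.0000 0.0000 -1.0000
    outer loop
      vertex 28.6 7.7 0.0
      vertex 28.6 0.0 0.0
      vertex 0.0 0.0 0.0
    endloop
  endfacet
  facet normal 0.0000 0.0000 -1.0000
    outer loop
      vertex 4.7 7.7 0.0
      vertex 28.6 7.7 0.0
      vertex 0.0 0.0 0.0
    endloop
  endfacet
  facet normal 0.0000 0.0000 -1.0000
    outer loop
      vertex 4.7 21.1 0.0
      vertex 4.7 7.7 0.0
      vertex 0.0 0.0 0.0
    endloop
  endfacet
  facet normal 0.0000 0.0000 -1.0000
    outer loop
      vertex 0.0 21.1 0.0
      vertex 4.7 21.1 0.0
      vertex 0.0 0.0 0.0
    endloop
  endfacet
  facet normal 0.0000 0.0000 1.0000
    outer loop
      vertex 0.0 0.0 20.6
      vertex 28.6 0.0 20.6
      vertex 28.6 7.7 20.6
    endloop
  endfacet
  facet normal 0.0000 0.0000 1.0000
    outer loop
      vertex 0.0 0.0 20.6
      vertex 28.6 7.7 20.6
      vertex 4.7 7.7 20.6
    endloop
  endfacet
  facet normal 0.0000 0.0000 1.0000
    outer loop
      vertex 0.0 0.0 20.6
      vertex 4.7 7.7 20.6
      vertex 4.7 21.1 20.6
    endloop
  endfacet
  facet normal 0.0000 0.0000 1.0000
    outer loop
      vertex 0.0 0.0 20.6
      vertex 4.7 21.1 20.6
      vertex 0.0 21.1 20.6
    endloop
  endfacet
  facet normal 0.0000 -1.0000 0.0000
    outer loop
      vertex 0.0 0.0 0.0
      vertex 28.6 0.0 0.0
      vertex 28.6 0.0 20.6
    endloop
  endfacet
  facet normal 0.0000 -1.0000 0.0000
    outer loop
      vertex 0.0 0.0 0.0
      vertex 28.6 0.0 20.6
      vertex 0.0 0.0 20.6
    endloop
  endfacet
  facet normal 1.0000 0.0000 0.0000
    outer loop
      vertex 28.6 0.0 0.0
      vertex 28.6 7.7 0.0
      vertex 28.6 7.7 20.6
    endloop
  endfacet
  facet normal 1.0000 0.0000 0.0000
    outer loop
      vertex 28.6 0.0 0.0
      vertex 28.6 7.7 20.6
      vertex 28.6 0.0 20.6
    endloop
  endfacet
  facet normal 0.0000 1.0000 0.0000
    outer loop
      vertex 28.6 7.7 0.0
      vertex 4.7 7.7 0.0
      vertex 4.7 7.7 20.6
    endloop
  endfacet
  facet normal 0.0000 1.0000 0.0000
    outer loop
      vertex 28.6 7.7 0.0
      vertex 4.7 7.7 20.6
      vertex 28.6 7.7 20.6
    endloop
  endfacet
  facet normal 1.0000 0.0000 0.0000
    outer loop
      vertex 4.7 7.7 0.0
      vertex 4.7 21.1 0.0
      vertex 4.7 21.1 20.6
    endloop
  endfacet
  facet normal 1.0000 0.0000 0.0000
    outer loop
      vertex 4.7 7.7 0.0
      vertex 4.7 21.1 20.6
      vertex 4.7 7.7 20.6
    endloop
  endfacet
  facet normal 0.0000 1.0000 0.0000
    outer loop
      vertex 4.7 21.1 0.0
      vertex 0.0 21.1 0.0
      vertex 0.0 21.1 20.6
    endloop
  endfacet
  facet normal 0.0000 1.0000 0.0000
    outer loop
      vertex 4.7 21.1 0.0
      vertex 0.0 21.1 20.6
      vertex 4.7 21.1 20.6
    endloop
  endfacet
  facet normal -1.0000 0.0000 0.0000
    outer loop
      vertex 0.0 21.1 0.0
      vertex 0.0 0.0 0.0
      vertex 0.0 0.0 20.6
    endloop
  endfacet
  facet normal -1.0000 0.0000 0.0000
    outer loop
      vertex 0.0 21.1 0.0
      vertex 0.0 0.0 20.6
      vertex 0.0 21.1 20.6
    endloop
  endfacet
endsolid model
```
; perimeter-only toolpath
G21 ; units = mm
G90 ; absolute positioning
G28 ; home
; layer 1
G0 Z3.4
G0 X0.0 Y0.0
G1 X28.6 Y0.0
G1 X28.6 Y7.7
G1 X4.7 Y7.7
G1 X4.7 Y21.1
G1 X0.0 Y21.1
G1 X0.0 Y0.0
; layer 2
G0 Z6.9
G0 X0.0 Y0.0
G1 X28.6 Y0.0
G1 X28.6 Y7.7
G1 X4.7 Y7.7
G1 X4.7 Y21.1
G1 X0.0 Y21.1
G1 X0.0 Y0.0
; layer 3
G0 Z10.3
G0 X0.0 Y0.0
G1 X28.6 Y0.0
G1 X28.6 Y7.7
G1 X4.7 Y7.7
G1 X4.7 Y21.1
G1 X0.0 Y21.1
G1 X0.0 Y0.0
; layer 4
G0 Z13.7
G0 X0.0 Y0.0
G1 X28.6 Y0.0
G1 X28.6 Y7.7
G1 X4.7 Y7.7
G1 X4.7 Y21.1
G1 X0.0 Y21.1
G1 X0.0 Y0.0
; layer 5
G0 Z17.2
G0 X0.0 Y0.0
G1 X28.6 Y0.0
G1 X28.6 Y7.7
G1 X4.7 Y7.7
G1 X4.7 Y21.1
G1 X0.0 Y21.1
G1 X0.0 Y0.0
; layer 6
G0 Z20.6
G0 X0.0 Y0.0
G1 X28.6 Y0.0
G1 X28.6 Y7.7
G1 X4.7 Y7.7
G1 X4.7 Y21.1
G1 X0.0 Y21.1
G1 X0.0 Y0.0
M2 ; end

The solid is an L-shaped prism: outer 28.6 × 21.1 mm, arm thicknesses ≈ 7.7 mm (horizontal) and 4.7 mm (vertical), extruded 20.6 mm in z. Slicing at Δz = 3.4 mm — 6 equal slices spanning the solid's height, so layer i sits at z = i·h/6 — gives 6 non-empty perimeters. Each is a 6-segment closed polygon; G0 lifts to the layer z and rapids to the start vertex, then G1 traces the edges.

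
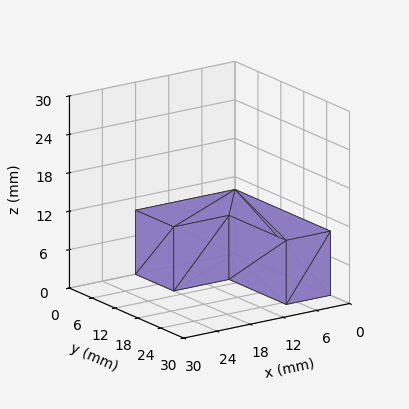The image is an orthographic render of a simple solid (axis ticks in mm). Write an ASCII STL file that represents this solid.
Reading the render: the shape is an L-shaped prism: outer 18 × 25 mm, arm thicknesses ≈ 10 mm (horizontal) and 8 mm (vertical), extruded 10 mm in z (dimensions read to the nearest mm from the axis ticks). For the STL, each face is triangulated and given an outward normal.

solid part
  facet normal 0.0000 0.0000 -1.0000
    outer loop
      vertex 18.000 10.000 0.000
      vertex 18.000 0.000 0.000
      vertex 0.000 0.000 0.000
    endloop
  endfacet
  facet normal 0.0000 0.0000 -1.0000
    outer loop
      vertex 8.000 10.000 0.000
      vertex 18.000 10.000 0.000
      vertex 0.000 0.000 0.000
    endloop
  endfacet
  facet normal 0.0000 0.0000 -1.0000
    outer loop
      vertex 8.000 25.000 0.000
      vertex 8.000 10.000 0.000
      vertex 0.000 0.000 0.000
    endloop
  endfacet
  facet normal 0.0000 0.0000 -1.0000
    outer loop
      vertex 0.000 25.000 0.000
      vertex 8.000 25.000 0.000
      vertex 0.000 0.000 0.000
    endloop
  endfacet
  facet normal 0.0000 0.0000 1.0000
    outer loop
      vertex 0.000 0.000 10.000
      vertex 18.000 0.000 10.000
      vertex 18.000 10.000 10.000
    endloop
  endfacet
  facet normal 0.0000 0.0000 1.0000
    outer loop
      vertex 0.000 0.000 10.000
      vertex 18.000 10.000 10.000
      vertex 8.000 10.000 10.000
    endloop
  endfacet
  facet normal 0.0000 0.0000 1.0000
    outer loop
      vertex 0.000 0.000 10.000
      vertex 8.000 10.000 10.000
      vertex 8.000 25.000 10.000
    endloop
  endfacet
  facet normal 0.0000 0.0000 1.0000
    outer loop
      vertex 0.000 0.000 10.000
      vertex 8.000 25.000 10.000
      vertex 0.000 25.000 10.000
    endloop
  endfacet
  facet normal 0.0000 -1.0000 0.0000
    outer loop
      vertex 0.000 0.000 0.000
      vertex 18.000 0.000 0.000
      vertex 18.000 0.000 10.000
    endloop
  endfacet
  facet normal 0.0000 -1.0000 0.0000
    outer loop
      vertex 0.000 0.000 0.000
      vertex 18.000 0.000 10.000
      vertex 0.000 0.000 10.000
    endloop
  endfacet
  facet normal 1.0000 0.0000 0.0000
    outer loop
      vertex 18.000 0.000 0.000
      vertex 18.000 10.000 0.000
      vertex 18.000 10.000 10.000
    endloop
  endfacet
  facet normal 1.0000 0.0000 0.0000
    outer loop
      vertex 18.000 0.000 0.000
      vertex 18.000 10.000 10.000
      vertex 18.000 0.000 10.000
    endloop
  endfacet
  facet normal 0.0000 1.0000 0.0000
    outer loop
      vertex 18.000 10.000 0.000
      vertex 8.000 10.000 0.000
      vertex 8.000 10.000 10.000
    endloop
  endfacet
  facet normal 0.0000 1.0000 0.0000
    outer loop
      vertex 18.000 10.000 0.000
      vertex 8.000 10.000 10.000
      vertex 18.000 10.000 10.000
    endloop
  endfacet
  facet normal 1.0000 0.0000 0.0000
    outer loop
      vertex 8.000 10.000 0.000
      vertex 8.000 25.000 0.000
      vertex 8.000 25.000 10.000
    endloop
  endfacet
  facet normal 1.0000 0.0000 0.0000
    outer loop
      vertex 8.000 10.000 0.000
      vertex 8.000 25.000 10.000
      vertex 8.000 10.000 10.000
    endloop
  endfacet
  facet normal 0.0000 1.0000 0.0000
    outer loop
      vertex 8.000 25.000 0.000
      vertex 0.000 25.000 0.000
      vertex 0.000 25.000 10.000
    endloop
  endfacet
  facet normal 0.0000 1.0000 0.0000
    outer loop
      vertex 8.000 25.000 0.000
      vertex 0.000 25.000 10.000
      vertex 8.000 25.000 10.000
    endloop
  endfacet
  facet normal -1.0000 0.0000 0.0000
    outer loop
      vertex 0.000 25.000 0.000
      vertex 0.000 0.000 0.000
      vertex 0.000 0.000 10.000
    endloop
  endfacet
  facet normal -1.0000 0.0000 0.0000
    outer loop
      vertex 0.000 25.000 0.000
      vertex 0.000 0.000 10.000
      vertex 0.000 25.000 10.000
    endloop
  endfacet
endsolid part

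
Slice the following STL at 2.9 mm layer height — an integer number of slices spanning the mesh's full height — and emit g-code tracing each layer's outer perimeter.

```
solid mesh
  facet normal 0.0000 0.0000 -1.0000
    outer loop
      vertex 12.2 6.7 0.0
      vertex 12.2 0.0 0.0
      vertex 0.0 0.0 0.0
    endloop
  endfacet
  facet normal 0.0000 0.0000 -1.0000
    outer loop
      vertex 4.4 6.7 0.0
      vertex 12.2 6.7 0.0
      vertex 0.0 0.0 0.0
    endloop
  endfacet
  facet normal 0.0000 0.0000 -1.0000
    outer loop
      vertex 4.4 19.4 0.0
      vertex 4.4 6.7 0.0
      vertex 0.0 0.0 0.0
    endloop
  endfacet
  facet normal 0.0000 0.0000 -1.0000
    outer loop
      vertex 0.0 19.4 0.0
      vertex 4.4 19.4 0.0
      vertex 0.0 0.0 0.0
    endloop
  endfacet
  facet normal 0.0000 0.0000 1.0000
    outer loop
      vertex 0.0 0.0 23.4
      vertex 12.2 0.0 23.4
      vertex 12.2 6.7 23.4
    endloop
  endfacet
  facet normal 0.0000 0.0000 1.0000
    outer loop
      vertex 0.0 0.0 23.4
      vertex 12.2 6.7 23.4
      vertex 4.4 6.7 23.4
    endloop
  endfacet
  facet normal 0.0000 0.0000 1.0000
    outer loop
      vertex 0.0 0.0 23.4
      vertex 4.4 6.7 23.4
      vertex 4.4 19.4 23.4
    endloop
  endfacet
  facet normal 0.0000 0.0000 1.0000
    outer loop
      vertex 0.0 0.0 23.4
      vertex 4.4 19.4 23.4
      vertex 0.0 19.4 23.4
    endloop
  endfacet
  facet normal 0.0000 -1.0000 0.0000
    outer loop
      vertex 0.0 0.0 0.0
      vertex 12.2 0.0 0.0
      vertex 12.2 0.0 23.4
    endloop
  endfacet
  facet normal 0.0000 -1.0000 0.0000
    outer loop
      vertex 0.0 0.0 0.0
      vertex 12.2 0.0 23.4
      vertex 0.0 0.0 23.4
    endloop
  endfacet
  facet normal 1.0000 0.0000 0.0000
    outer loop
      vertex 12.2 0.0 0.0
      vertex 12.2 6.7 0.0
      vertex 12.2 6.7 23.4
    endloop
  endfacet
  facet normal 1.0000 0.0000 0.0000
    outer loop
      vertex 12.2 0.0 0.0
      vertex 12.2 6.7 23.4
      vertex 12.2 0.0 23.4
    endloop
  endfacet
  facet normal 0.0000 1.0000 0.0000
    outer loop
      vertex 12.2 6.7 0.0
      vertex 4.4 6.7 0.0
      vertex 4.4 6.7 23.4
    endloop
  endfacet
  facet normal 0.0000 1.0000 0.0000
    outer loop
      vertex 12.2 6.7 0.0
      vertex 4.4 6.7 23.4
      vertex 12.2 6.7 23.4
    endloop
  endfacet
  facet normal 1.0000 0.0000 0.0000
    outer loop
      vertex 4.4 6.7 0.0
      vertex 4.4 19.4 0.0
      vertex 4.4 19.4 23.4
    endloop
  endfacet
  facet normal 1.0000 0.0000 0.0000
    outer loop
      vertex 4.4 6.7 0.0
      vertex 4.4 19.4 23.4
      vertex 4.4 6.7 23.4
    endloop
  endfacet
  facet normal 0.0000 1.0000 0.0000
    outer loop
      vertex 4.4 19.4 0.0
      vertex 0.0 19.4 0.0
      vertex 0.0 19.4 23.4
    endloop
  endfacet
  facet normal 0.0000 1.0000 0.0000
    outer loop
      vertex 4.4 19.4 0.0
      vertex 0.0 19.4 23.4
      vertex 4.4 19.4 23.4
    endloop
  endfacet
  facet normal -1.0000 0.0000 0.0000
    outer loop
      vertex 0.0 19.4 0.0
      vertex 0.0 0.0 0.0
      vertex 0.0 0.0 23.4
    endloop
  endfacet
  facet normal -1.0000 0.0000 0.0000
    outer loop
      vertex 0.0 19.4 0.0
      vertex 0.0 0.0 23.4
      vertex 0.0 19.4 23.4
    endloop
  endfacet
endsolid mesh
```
; perimeter-only toolpath
G21 ; units = mm
G90 ; absolute positioning
G28 ; home
; layer 1
G0 Z2.9
G0 X0.0 Y0.0
G1 X12.2 Y0.0
G1 X12.2 Y6.7
G1 X4.4 Y6.7
G1 X4.4 Y19.4
G1 X0.0 Y19.4
G1 X0.0 Y0.0
; layer 2
G0 Z5.8
G0 X0.0 Y0.0
G1 X12.2 Y0.0
G1 X12.2 Y6.7
G1 X4.4 Y6.7
G1 X4.4 Y19.4
G1 X0.0 Y19.4
G1 X0.0 Y0.0
; layer 3
G0 Z8.8
G0 X0.0 Y0.0
G1 X12.2 Y0.0
G1 X12.2 Y6.7
G1 X4.4 Y6.7
G1 X4.4 Y19.4
G1 X0.0 Y19.4
G1 X0.0 Y0.0
; layer 4
G0 Z11.7
G0 X0.0 Y0.0
G1 X12.2 Y0.0
G1 X12.2 Y6.7
G1 X4.4 Y6.7
G1 X4.4 Y19.4
G1 X0.0 Y19.4
G1 X0.0 Y0.0
; layer 5
G0 Z14.6
G0 X0.0 Y0.0
G1 X12.2 Y0.0
G1 X12.2 Y6.7
G1 X4.4 Y6.7
G1 X4.4 Y19.4
G1 X0.0 Y19.4
G1 X0.0 Y0.0
; layer 6
G0 Z17.5
G0 X0.0 Y0.0
G1 X12.2 Y0.0
G1 X12.2 Y6.7
G1 X4.4 Y6.7
G1 X4.4 Y19.4
G1 X0.0 Y19.4
G1 X0.0 Y0.0
; layer 7
G0 Z20.5
G0 X0.0 Y0.0
G1 X12.2 Y0.0
G1 X12.2 Y6.7
G1 X4.4 Y6.7
G1 X4.4 Y19.4
G1 X0.0 Y19.4
G1 X0.0 Y0.0
; layer 8
G0 Z23.4
G0 X0.0 Y0.0
G1 X12.2 Y0.0
G1 X12.2 Y6.7
G1 X4.4 Y6.7
G1 X4.4 Y19.4
G1 X0.0 Y19.4
G1 X0.0 Y0.0
M2 ; end

The solid is an L-shaped prism: outer 12.2 × 19.4 mm, arm thicknesses ≈ 6.7 mm (horizontal) and 4.4 mm (vertical), extruded 23.4 mm in z. Slicing at Δz = 2.9 mm — 8 equal slices spanning the solid's height, so layer i sits at z = i·h/8 — gives 8 non-empty perimeters. Each is a 6-segment closed polygon; G0 lifts to the layer z and rapids to the start vertex, then G1 traces the edges.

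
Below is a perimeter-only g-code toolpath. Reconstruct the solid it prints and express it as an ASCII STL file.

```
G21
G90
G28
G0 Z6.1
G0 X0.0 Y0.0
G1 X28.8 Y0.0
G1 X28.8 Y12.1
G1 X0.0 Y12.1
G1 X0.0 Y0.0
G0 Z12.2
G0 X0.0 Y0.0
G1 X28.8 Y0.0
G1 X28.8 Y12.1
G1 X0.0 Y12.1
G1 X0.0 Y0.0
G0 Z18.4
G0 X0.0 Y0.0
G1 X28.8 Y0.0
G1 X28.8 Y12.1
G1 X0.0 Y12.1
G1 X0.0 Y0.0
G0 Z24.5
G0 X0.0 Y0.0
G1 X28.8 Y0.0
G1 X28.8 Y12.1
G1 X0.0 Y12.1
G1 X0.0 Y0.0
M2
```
solid part
  facet normal 0.0000 0.0000 -1.0000
    outer loop
      vertex 28.8 12.1 0.0
      vertex 28.8 0.0 0.0
      vertex 0.0 0.0 0.0
    endloop
  endfacet
  facet normal 0.0000 0.0000 -1.0000
    outer loop
      vertex 0.0 12.1 0.0
      vertex 28.8 12.1 0.0
      vertex 0.0 0.0 0.0
    endloop
  endfacet
  facet normal 0.0000 0.0000 1.0000
    outer loop
      vertex 0.0 0.0 24.5
      vertex 28.8 0.0 24.5
      vertex 28.8 12.1 24.5
    endloop
  endfacet
  facet normal 0.0000 0.0000 1.0000
    outer loop
      vertex 0.0 0.0 24.5
      vertex 28.8 12.1 24.5
      vertex 0.0 12.1 24.5
    endloop
  endfacet
  facet normal 0.0000 -1.0000 0.0000
    outer loop
      vertex 0.0 0.0 0.0
      vertex 28.8 0.0 0.0
      vertex 28.8 0.0 24.5
    endloop
  endfacet
  facet normal 0.0000 -1.0000 0.0000
    outer loop
      vertex 0.0 0.0 0.0
      vertex 28.8 0.0 24.5
      vertex 0.0 0.0 24.5
    endloop
  endfacet
  facet normal 0.0000 1.0000 0.0000
    outer loop
      vertex 28.8 12.1 24.5
      vertex 28.8 12.1 0.0
      vertex 0.0 12.1 0.0
    endloop
  endfacet
  facet normal 0.0000 1.0000 0.0000
    outer loop
      vertex 0.0 12.1 24.5
      vertex 28.8 12.1 24.5
      vertex 0.0 12.1 0.0
    endloop
  endfacet
  facet normal -1.0000 0.0000 0.0000
    outer loop
      vertex 0.0 12.1 24.5
      vertex 0.0 12.1 0.0
      vertex 0.0 0.0 0.0
    endloop
  endfacet
  facet normal -1.0000 0.0000 0.0000
    outer loop
      vertex 0.0 0.0 24.5
      vertex 0.0 12.1 24.5
      vertex 0.0 0.0 0.0
    endloop
  endfacet
  facet normal 1.0000 0.0000 0.0000
    outer loop
      vertex 28.8 0.0 0.0
      vertex 28.8 12.1 0.0
      vertex 28.8 12.1 24.5
    endloop
  endfacet
  facet normal 1.0000 0.0000 0.0000
    outer loop
      vertex 28.8 0.0 0.0
      vertex 28.8 12.1 24.5
      vertex 28.8 0.0 24.5
    endloop
  endfacet
endsolid part

The G0 Z moves step by Δz≈6.1 mm. Every layer's G1 loop is the same polygon, so the solid is a straight extrusion of it from z=0 to z≈24.5. Closing with flat bottom and top caps and triangulating gives 12 facets — a rectangular box, roughly 28.8 × 12.1 mm footprint and 24.5 mm tall.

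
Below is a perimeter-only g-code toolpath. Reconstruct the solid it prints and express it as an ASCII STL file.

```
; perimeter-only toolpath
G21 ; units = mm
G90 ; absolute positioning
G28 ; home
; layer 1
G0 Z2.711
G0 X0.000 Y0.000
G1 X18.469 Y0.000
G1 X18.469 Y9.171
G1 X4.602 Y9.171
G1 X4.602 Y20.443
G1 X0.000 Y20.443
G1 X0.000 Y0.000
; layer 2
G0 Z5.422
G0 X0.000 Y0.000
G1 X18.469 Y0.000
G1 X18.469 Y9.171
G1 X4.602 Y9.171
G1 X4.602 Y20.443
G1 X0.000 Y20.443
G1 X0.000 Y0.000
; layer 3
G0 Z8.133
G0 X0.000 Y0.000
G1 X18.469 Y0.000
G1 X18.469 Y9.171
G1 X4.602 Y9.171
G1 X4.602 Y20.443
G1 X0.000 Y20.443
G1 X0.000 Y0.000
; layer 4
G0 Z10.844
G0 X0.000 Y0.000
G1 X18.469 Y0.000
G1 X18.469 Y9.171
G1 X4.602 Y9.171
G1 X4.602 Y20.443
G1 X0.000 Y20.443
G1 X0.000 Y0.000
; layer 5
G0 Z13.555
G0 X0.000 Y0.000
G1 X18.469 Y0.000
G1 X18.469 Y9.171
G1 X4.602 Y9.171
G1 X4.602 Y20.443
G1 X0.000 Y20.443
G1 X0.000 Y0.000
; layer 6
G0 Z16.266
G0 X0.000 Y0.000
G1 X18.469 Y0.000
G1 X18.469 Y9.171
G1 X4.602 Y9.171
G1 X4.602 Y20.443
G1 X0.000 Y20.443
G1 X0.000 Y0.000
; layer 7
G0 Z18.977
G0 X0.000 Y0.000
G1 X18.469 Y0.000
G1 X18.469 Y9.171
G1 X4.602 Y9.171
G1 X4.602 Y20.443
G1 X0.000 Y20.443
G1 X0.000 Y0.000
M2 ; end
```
solid part
  facet normal 0.0000 0.0000 -1.0000
    outer loop
      vertex 18.469 9.171 0.000
      vertex 18.469 0.000 0.000
      vertex 0.000 0.000 0.000
    endloop
  endfacet
  facet normal 0.0000 0.0000 -1.0000
    outer loop
      vertex 4.602 9.171 0.000
      vertex 18.469 9.171 0.000
      vertex 0.000 0.000 0.000
    endloop
  endfacet
  facet normal 0.0000 0.0000 -1.0000
    outer loop
      vertex 4.602 20.443 0.000
      vertex 4.602 9.171 0.000
      vertex 0.000 0.000 0.000
    endloop
  endfacet
  facet normal 0.0000 0.0000 -1.0000
    outer loop
      vertex 0.000 20.443 0.000
      vertex 4.602 20.443 0.000
      vertex 0.000 0.000 0.000
    endloop
  endfacet
  facet normal 0.0000 0.0000 1.0000
    outer loop
      vertex 0.000 0.000 18.977
      vertex 18.469 0.000 18.977
      vertex 18.469 9.171 18.977
    endloop
  endfacet
  facet normal 0.0000 0.0000 1.0000
    outer loop
      vertex 0.000 0.000 18.977
      vertex 18.469 9.171 18.977
      vertex 4.602 9.171 18.977
    endloop
  endfacet
  facet normal 0.0000 0.0000 1.0000
    outer loop
      vertex 0.000 0.000 18.977
      vertex 4.602 9.171 18.977
      vertex 4.602 20.443 18.977
    endloop
  endfacet
  facet normal 0.0000 0.0000 1.0000
    outer loop
      vertex 0.000 0.000 18.977
      vertex 4.602 20.443 18.977
      vertex 0.000 20.443 18.977
    endloop
  endfacet
  facet normal 0.0000 -1.0000 0.0000
    outer loop
      vertex 0.000 0.000 0.000
      vertex 18.469 0.000 0.000
      vertex 18.469 0.000 18.977
    endloop
  endfacet
  facet normal 0.0000 -1.0000 0.0000
    outer loop
      vertex 0.000 0.000 0.000
      vertex 18.469 0.000 18.977
      vertex 0.000 0.000 18.977
    endloop
  endfacet
  facet normal 1.0000 0.0000 0.0000
    outer loop
      vertex 18.469 0.000 0.000
      vertex 18.469 9.171 0.000
      vertex 18.469 9.171 18.977
    endloop
  endfacet
  facet normal 1.0000 0.0000 0.0000
    outer loop
      vertex 18.469 0.000 0.000
      vertex 18.469 9.171 18.977
      vertex 18.469 0.000 18.977
    endloop
  endfacet
  facet normal 0.0000 1.0000 0.0000
    outer loop
      vertex 18.469 9.171 0.000
      vertex 4.602 9.171 0.000
      vertex 4.602 9.171 18.977
    endloop
  endfacet
  facet normal 0.0000 1.0000 0.0000
    outer loop
      vertex 18.469 9.171 0.000
      vertex 4.602 9.171 18.977
      vertex 18.469 9.171 18.977
    endloop
  endfacet
  facet normal 1.0000 0.0000 0.0000
    outer loop
      vertex 4.602 9.171 0.000
      vertex 4.602 20.443 0.000
      vertex 4.602 20.443 18.977
    endloop
  endfacet
  facet normal 1.0000 0.0000 0.0000
    outer loop
      vertex 4.602 9.171 0.000
      vertex 4.602 20.443 18.977
      vertex 4.602 9.171 18.977
    endloop
  endfacet
  facet normal 0.0000 1.0000 0.0000
    outer loop
      vertex 4.602 20.443 0.000
      vertex 0.000 20.443 0.000
      vertex 0.000 20.443 18.977
    endloop
  endfacet
  facet normal 0.0000 1.0000 0.0000
    outer loop
      vertex 4.602 20.443 0.000
      vertex 0.000 20.443 18.977
      vertex 4.602 20.443 18.977
    endloop
  endfacet
  facet normal -1.0000 0.0000 0.0000
    outer loop
      vertex 0.000 20.443 0.000
      vertex 0.000 0.000 0.000
      vertex 0.000 0.000 18.977
    endloop
  endfacet
  facet normal -1.0000 0.0000 0.0000
    outer loop
      vertex 0.000 20.443 0.000
      vertex 0.000 0.000 18.977
      vertex 0.000 20.443 18.977
    endloop
  endfacet
endsolid part

The G0 Z moves step by Δz≈2.711 mm. Every layer's G1 loop is the same polygon, so the solid is a straight extrusion of it from z=0 to z≈19. Closing with flat bottom and top caps and triangulating gives 20 facets — an L-shaped prism: outer 18.5 × 20.4 mm, arm thicknesses ≈ 9.17 mm (horizontal) and 4.6 mm (vertical), extruded 19 mm in z.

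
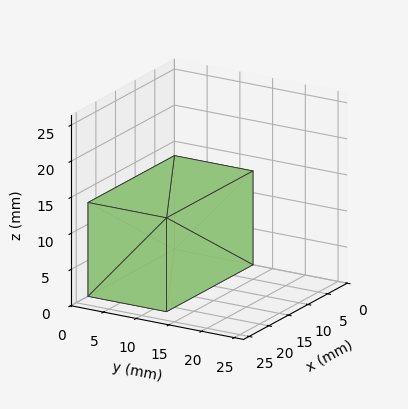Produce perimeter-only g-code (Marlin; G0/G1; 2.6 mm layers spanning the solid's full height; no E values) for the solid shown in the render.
Reading the render: the shape is a rectangular box, roughly 22 × 12 mm footprint and 13 mm tall (dimensions read to the nearest mm from the axis ticks). For the g-code, the solid's height is divided into equal slices at the stated Δz and each level perimeter traced with G1 moves after a G0 lift.

; perimeter-only toolpath
G21 ; units = mm
G90 ; absolute positioning
G28 ; home
; layer 1
G0 Z2.6
G0 X0.0 Y0.0
G1 X22.0 Y0.0
G1 X22.0 Y12.0
G1 X0.0 Y12.0
G1 X0.0 Y0.0
; layer 2
G0 Z5.2
G0 X0.0 Y0.0
G1 X22.0 Y0.0
G1 X22.0 Y12.0
G1 X0.0 Y12.0
G1 X0.0 Y0.0
; layer 3
G0 Z7.8
G0 X0.0 Y0.0
G1 X22.0 Y0.0
G1 X22.0 Y12.0
G1 X0.0 Y12.0
G1 X0.0 Y0.0
; layer 4
G0 Z10.4
G0 X0.0 Y0.0
G1 X22.0 Y0.0
G1 X22.0 Y12.0
G1 X0.0 Y12.0
G1 X0.0 Y0.0
; layer 5
G0 Z13.0
G0 X0.0 Y0.0
G1 X22.0 Y0.0
G1 X22.0 Y12.0
G1 X0.0 Y12.0
G1 X0.0 Y0.0
M2 ; end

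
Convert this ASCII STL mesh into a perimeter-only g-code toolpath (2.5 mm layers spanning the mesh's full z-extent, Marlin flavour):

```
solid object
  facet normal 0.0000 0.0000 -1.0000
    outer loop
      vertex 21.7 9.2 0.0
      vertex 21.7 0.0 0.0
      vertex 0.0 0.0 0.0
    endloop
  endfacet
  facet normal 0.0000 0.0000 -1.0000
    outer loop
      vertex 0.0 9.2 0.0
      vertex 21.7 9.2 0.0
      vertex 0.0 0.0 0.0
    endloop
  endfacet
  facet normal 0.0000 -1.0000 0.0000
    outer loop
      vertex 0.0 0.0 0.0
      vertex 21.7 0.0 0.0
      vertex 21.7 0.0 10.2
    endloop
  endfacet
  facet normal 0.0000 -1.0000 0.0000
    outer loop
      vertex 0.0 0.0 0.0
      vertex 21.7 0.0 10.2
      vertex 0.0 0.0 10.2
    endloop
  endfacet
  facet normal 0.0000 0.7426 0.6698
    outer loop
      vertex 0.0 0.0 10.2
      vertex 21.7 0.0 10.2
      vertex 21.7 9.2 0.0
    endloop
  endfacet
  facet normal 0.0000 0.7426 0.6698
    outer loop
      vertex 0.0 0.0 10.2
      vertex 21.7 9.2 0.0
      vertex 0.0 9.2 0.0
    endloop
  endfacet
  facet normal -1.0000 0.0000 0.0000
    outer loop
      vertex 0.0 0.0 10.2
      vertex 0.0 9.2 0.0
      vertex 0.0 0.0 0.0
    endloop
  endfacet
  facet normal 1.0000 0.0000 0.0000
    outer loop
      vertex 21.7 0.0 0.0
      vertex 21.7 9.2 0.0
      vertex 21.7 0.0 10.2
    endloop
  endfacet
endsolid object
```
; perimeter-only toolpath
G21 ; units = mm
G90 ; absolute positioning
G28 ; home
; layer 1
G0 Z2.5
G0 X0.0 Y0.0
G1 X21.7 Y0.0
G1 X21.7 Y6.9
G1 X0.0 Y6.9
G1 X0.0 Y0.0
; layer 2
G0 Z5.1
G0 X0.0 Y0.0
G1 X21.7 Y0.0
G1 X21.7 Y4.6
G1 X0.0 Y4.6
G1 X0.0 Y0.0
; layer 3
G0 Z7.6
G0 X0.0 Y0.0
G1 X21.7 Y0.0
G1 X21.7 Y2.3
G1 X0.0 Y2.3
G1 X0.0 Y0.0
M2 ; end

The solid is a wedge (ramp): 21.7 × 9.2 mm base, rising to 10.2 mm along the y=0 edge and sloping linearly to z=0 at y=9.2. Slicing at Δz = 2.5 mm — 4 equal slices spanning the solid's height, so layer i sits at z = i·h/4 — gives 3 non-empty perimeters. Each is a 4-segment closed polygon; G0 lifts to the layer z and rapids to the start vertex, then G1 traces the edges. The cross-section shrinks linearly with z (the slice at the apex is degenerate and omitted).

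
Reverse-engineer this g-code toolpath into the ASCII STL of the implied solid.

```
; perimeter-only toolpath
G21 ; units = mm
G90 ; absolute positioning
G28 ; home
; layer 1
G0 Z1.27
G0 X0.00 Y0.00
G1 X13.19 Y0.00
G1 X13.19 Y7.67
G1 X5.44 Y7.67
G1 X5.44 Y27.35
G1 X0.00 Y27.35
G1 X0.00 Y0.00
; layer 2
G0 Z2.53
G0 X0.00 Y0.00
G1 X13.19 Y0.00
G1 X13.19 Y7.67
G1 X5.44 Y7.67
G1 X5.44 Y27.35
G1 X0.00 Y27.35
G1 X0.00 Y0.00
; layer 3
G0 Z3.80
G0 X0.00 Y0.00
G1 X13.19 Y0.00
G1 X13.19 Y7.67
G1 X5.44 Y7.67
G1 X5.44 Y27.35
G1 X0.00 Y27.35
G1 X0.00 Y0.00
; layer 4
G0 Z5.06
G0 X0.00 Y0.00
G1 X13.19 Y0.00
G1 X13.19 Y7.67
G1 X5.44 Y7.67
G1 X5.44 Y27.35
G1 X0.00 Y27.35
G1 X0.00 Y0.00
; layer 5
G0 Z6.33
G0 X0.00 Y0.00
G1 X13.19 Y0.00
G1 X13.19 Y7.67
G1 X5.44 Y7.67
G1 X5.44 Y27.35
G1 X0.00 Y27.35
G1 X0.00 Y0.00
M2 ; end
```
solid part
  facet normal 0.0000 0.0000 -1.0000
    outer loop
      vertex 13.19 7.67 0.00
      vertex 13.19 0.00 0.00
      vertex 0.00 0.00 0.00
    endloop
  endfacet
  facet normal 0.0000 0.0000 -1.0000
    outer loop
      vertex 5.44 7.67 0.00
      vertex 13.19 7.67 0.00
      vertex 0.00 0.00 0.00
    endloop
  endfacet
  facet normal 0.0000 0.0000 -1.0000
    outer loop
      vertex 5.44 27.35 0.00
      vertex 5.44 7.67 0.00
      vertex 0.00 0.00 0.00
    endloop
  endfacet
  facet normal 0.0000 0.0000 -1.0000
    outer loop
      vertex 0.00 27.35 0.00
      vertex 5.44 27.35 0.00
      vertex 0.00 0.00 0.00
    endloop
  endfacet
  facet normal 0.0000 0.0000 1.0000
    outer loop
      vertex 0.00 0.00 6.33
      vertex 13.19 0.00 6.33
      vertex 13.19 7.67 6.33
    endloop
  endfacet
  facet normal 0.0000 0.0000 1.0000
    outer loop
      vertex 0.00 0.00 6.33
      vertex 13.19 7.67 6.33
      vertex 5.44 7.67 6.33
    endloop
  endfacet
  facet normal 0.0000 0.0000 1.0000
    outer loop
      vertex 0.00 0.00 6.33
      vertex 5.44 7.67 6.33
      vertex 5.44 27.35 6.33
    endloop
  endfacet
  facet normal 0.0000 0.0000 1.0000
    outer loop
      vertex 0.00 0.00 6.33
      vertex 5.44 27.35 6.33
      vertex 0.00 27.35 6.33
    endloop
  endfacet
  facet normal 0.0000 -1.0000 0.0000
    outer loop
      vertex 0.00 0.00 0.00
      vertex 13.19 0.00 0.00
      vertex 13.19 0.00 6.33
    endloop
  endfacet
  facet normal 0.0000 -1.0000 0.0000
    outer loop
      vertex 0.00 0.00 0.00
      vertex 13.19 0.00 6.33
      vertex 0.00 0.00 6.33
    endloop
  endfacet
  facet normal 1.0000 0.0000 0.0000
    outer loop
      vertex 13.19 0.00 0.00
      vertex 13.19 7.67 0.00
      vertex 13.19 7.67 6.33
    endloop
  endfacet
  facet normal 1.0000 0.0000 0.0000
    outer loop
      vertex 13.19 0.00 0.00
      vertex 13.19 7.67 6.33
      vertex 13.19 0.00 6.33
    endloop
  endfacet
  facet normal 0.0000 1.0000 0.0000
    outer loop
      vertex 13.19 7.67 0.00
      vertex 5.44 7.67 0.00
      vertex 5.44 7.67 6.33
    endloop
  endfacet
  facet normal 0.0000 1.0000 0.0000
    outer loop
      vertex 13.19 7.67 0.00
      vertex 5.44 7.67 6.33
      vertex 13.19 7.67 6.33
    endloop
  endfacet
  facet normal 1.0000 0.0000 0.0000
    outer loop
      vertex 5.44 7.67 0.00
      vertex 5.44 27.35 0.00
      vertex 5.44 27.35 6.33
    endloop
  endfacet
  facet normal 1.0000 0.0000 0.0000
    outer loop
      vertex 5.44 7.67 0.00
      vertex 5.44 27.35 6.33
      vertex 5.44 7.67 6.33
    endloop
  endfacet
  facet normal 0.0000 1.0000 0.0000
    outer loop
      vertex 5.44 27.35 0.00
      vertex 0.00 27.35 0.00
      vertex 0.00 27.35 6.33
    endloop
  endfacet
  facet normal 0.0000 1.0000 0.0000
    outer loop
      vertex 5.44 27.35 0.00
      vertex 0.00 27.35 6.33
      vertex 5.44 27.35 6.33
    endloop
  endfacet
  facet normal -1.0000 0.0000 0.0000
    outer loop
      vertex 0.00 27.35 0.00
      vertex 0.00 0.00 0.00
      vertex 0.00 0.00 6.33
    endloop
  endfacet
  facet normal -1.0000 0.0000 0.0000
    outer loop
      vertex 0.00 27.35 0.00
      vertex 0.00 0.00 6.33
      vertex 0.00 27.35 6.33
    endloop
  endfacet
endsolid part

The G0 Z moves step by Δz≈1.27 mm. Every layer's G1 loop is the same polygon, so the solid is a straight extrusion of it from z=0 to z≈6.33. Closing with flat bottom and top caps and triangulating gives 20 facets — an L-shaped prism: outer 13.2 × 27.4 mm, arm thicknesses ≈ 7.67 mm (horizontal) and 5.44 mm (vertical), extruded 6.33 mm in z.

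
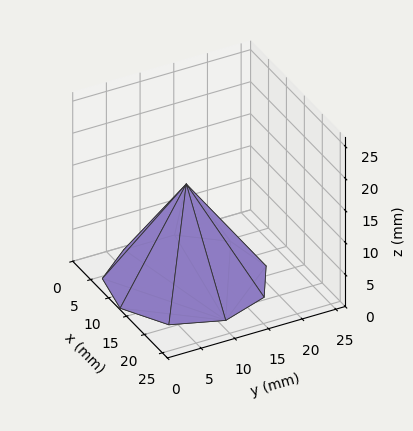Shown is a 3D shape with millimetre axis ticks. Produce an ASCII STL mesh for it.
Reading the render: the shape is a regular 9-sided pyramid, base circumscribed radius ≈ 11 mm, apex at z ≈ 15 mm (dimensions read to the nearest mm from the axis ticks). For the STL, each face is triangulated and given an outward normal.

solid part
  facet normal 0.0000 0.0000 -1.0000
    outer loop
      vertex 12.91 21.83 0.00
      vertex 19.43 18.07 0.00
      vertex 22.00 11.00 0.00
    endloop
  endfacet
  facet normal 0.0000 0.0000 -1.0000
    outer loop
      vertex 5.50 20.53 0.00
      vertex 12.91 21.83 0.00
      vertex 22.00 11.00 0.00
    endloop
  endfacet
  facet normal 0.0000 0.0000 -1.0000
    outer loop
      vertex 0.66 14.76 0.00
      vertex 5.50 20.53 0.00
      vertex 22.00 11.00 0.00
    endloop
  endfacet
  facet normal 0.0000 0.0000 -1.0000
    outer loop
      vertex 0.66 7.24 0.00
      vertex 0.66 14.76 0.00
      vertex 22.00 11.00 0.00
    endloop
  endfacet
  facet normal 0.0000 0.0000 -1.0000
    outer loop
      vertex 5.50 1.47 0.00
      vertex 0.66 7.24 0.00
      vertex 22.00 11.00 0.00
    endloop
  endfacet
  facet normal 0.0000 0.0000 -1.0000
    outer loop
      vertex 12.91 0.17 0.00
      vertex 5.50 1.47 0.00
      vertex 22.00 11.00 0.00
    endloop
  endfacet
  facet normal 0.0000 0.0000 -1.0000
    outer loop
      vertex 19.43 3.93 0.00
      vertex 12.91 0.17 0.00
      vertex 22.00 11.00 0.00
    endloop
  endfacet
  facet normal 0.7738 0.2813 0.5675
    outer loop
      vertex 22.00 11.00 0.00
      vertex 19.43 18.07 0.00
      vertex 11.00 11.00 15.00
    endloop
  endfacet
  facet normal 0.4114 0.7133 0.5674
    outer loop
      vertex 19.43 18.07 0.00
      vertex 12.91 21.83 0.00
      vertex 11.00 11.00 15.00
    endloop
  endfacet
  facet normal -0.1423 0.8110 0.5674
    outer loop
      vertex 12.91 21.83 0.00
      vertex 5.50 20.53 0.00
      vertex 11.00 11.00 15.00
    endloop
  endfacet
  facet normal -0.6308 0.5292 0.5675
    outer loop
      vertex 5.50 20.53 0.00
      vertex 0.66 14.76 0.00
      vertex 11.00 11.00 15.00
    endloop
  endfacet
  facet normal -0.8233 0.0000 0.5676
    outer loop
      vertex 0.66 14.76 0.00
      vertex 0.66 7.24 0.00
      vertex 11.00 11.00 15.00
    endloop
  endfacet
  facet normal -0.6308 -0.5292 0.5675
    outer loop
      vertex 0.66 7.24 0.00
      vertex 5.50 1.47 0.00
      vertex 11.00 11.00 15.00
    endloop
  endfacet
  facet normal -0.1423 -0.8110 0.5674
    outer loop
      vertex 5.50 1.47 0.00
      vertex 12.91 0.17 0.00
      vertex 11.00 11.00 15.00
    endloop
  endfacet
  facet normal 0.4114 -0.7133 0.5674
    outer loop
      vertex 12.91 0.17 0.00
      vertex 19.43 3.93 0.00
      vertex 11.00 11.00 15.00
    endloop
  endfacet
  facet normal 0.7738 -0.2813 0.5675
    outer loop
      vertex 19.43 3.93 0.00
      vertex 22.00 11.00 0.00
      vertex 11.00 11.00 15.00
    endloop
  endfacet
endsolid part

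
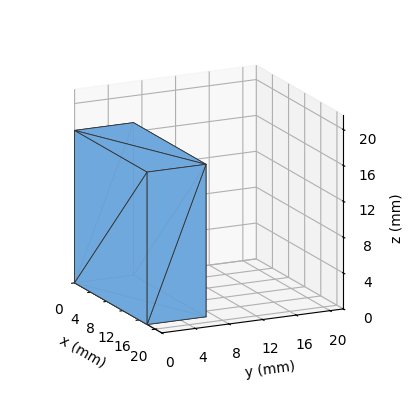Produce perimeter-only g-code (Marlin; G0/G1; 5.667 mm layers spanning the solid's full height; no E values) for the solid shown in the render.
Reading the render: the shape is a rectangular box, roughly 18 × 7 mm footprint and 17 mm tall (dimensions read to the nearest mm from the axis ticks). For the g-code, the solid's height is divided into equal slices at the stated Δz and each level perimeter traced with G1 moves after a G0 lift.

; perimeter-only toolpath
G21 ; units = mm
G90 ; absolute positioning
G28 ; home
; layer 1
G0 Z5.667
G0 X0.000 Y0.000
G1 X18.000 Y0.000
G1 X18.000 Y7.000
G1 X0.000 Y7.000
G1 X0.000 Y0.000
; layer 2
G0 Z11.333
G0 X0.000 Y0.000
G1 X18.000 Y0.000
G1 X18.000 Y7.000
G1 X0.000 Y7.000
G1 X0.000 Y0.000
; layer 3
G0 Z17.000
G0 X0.000 Y0.000
G1 X18.000 Y0.000
G1 X18.000 Y7.000
G1 X0.000 Y7.000
G1 X0.000 Y0.000
M2 ; end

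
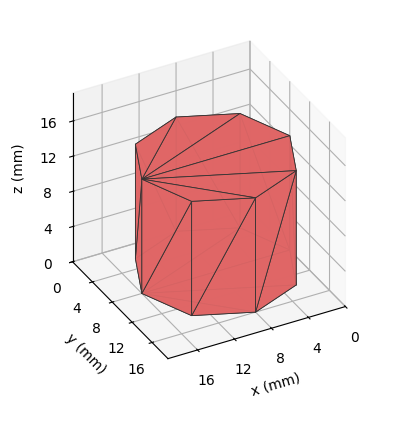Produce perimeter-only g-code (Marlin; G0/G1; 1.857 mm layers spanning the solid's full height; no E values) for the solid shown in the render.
Reading the render: the shape is a regular 8-sided prism (a cylinder approximated with 8 flat sides), circumscribed radius ≈ 8 mm, height ≈ 13 mm (dimensions read to the nearest mm from the axis ticks). For the g-code, the solid's height is divided into equal slices at the stated Δz and each level perimeter traced with G1 moves after a G0 lift.

; perimeter-only toolpath
G21 ; units = mm
G90 ; absolute positioning
G28 ; home
; layer 1
G0 Z1.857
G0 X16.000 Y8.000
G1 X13.657 Y13.657
G1 X8.000 Y16.000
G1 X2.343 Y13.657
G1 X0.000 Y8.000
G1 X2.343 Y2.343
G1 X8.000 Y0.000
G1 X13.657 Y2.343
G1 X16.000 Y8.000
; layer 2
G0 Z3.714
G0 X16.000 Y8.000
G1 X13.657 Y13.657
G1 X8.000 Y16.000
G1 X2.343 Y13.657
G1 X0.000 Y8.000
G1 X2.343 Y2.343
G1 X8.000 Y0.000
G1 X13.657 Y2.343
G1 X16.000 Y8.000
; layer 3
G0 Z5.571
G0 X16.000 Y8.000
G1 X13.657 Y13.657
G1 X8.000 Y16.000
G1 X2.343 Y13.657
G1 X0.000 Y8.000
G1 X2.343 Y2.343
G1 X8.000 Y0.000
G1 X13.657 Y2.343
G1 X16.000 Y8.000
; layer 4
G0 Z7.429
G0 X16.000 Y8.000
G1 X13.657 Y13.657
G1 X8.000 Y16.000
G1 X2.343 Y13.657
G1 X0.000 Y8.000
G1 X2.343 Y2.343
G1 X8.000 Y0.000
G1 X13.657 Y2.343
G1 X16.000 Y8.000
; layer 5
G0 Z9.286
G0 X16.000 Y8.000
G1 X13.657 Y13.657
G1 X8.000 Y16.000
G1 X2.343 Y13.657
G1 X0.000 Y8.000
G1 X2.343 Y2.343
G1 X8.000 Y0.000
G1 X13.657 Y2.343
G1 X16.000 Y8.000
; layer 6
G0 Z11.143
G0 X16.000 Y8.000
G1 X13.657 Y13.657
G1 X8.000 Y16.000
G1 X2.343 Y13.657
G1 X0.000 Y8.000
G1 X2.343 Y2.343
G1 X8.000 Y0.000
G1 X13.657 Y2.343
G1 X16.000 Y8.000
; layer 7
G0 Z13.000
G0 X16.000 Y8.000
G1 X13.657 Y13.657
G1 X8.000 Y16.000
G1 X2.343 Y13.657
G1 X0.000 Y8.000
G1 X2.343 Y2.343
G1 X8.000 Y0.000
G1 X13.657 Y2.343
G1 X16.000 Y8.000
M2 ; end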